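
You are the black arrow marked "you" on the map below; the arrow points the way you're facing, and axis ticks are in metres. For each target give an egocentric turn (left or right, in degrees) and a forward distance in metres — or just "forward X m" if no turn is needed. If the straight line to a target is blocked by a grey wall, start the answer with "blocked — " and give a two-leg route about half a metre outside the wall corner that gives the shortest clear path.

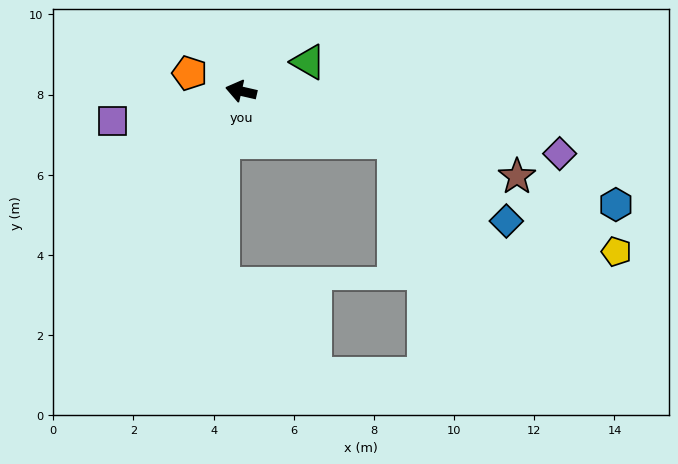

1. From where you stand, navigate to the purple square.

turn left 26°, forward 3.3 m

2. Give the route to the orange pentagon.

turn right 6°, forward 1.4 m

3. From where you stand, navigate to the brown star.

turn left 176°, forward 7.2 m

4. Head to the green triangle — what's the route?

turn right 144°, forward 1.8 m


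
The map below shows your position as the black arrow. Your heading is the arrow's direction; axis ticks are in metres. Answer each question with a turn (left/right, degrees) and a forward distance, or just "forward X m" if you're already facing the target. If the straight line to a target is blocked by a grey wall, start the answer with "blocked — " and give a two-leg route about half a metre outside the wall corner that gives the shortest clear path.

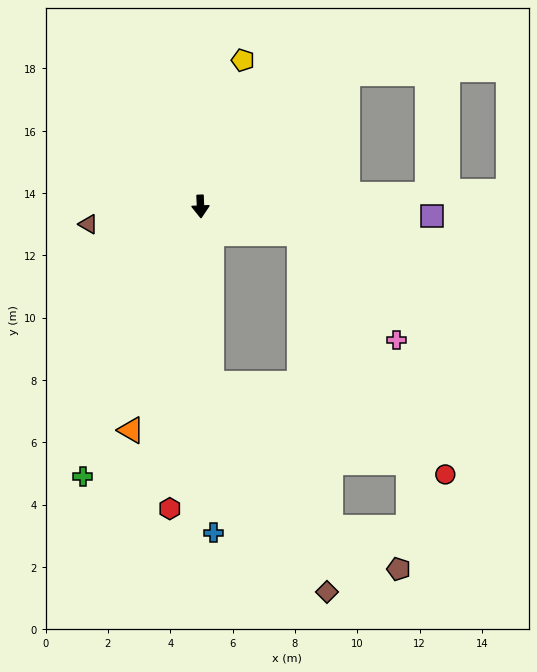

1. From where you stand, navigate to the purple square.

turn left 85°, forward 7.4 m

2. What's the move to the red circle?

blocked — turn left 73°, forward 3.3 m, then turn right 44°, forward 9.1 m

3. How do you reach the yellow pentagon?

turn left 161°, forward 4.9 m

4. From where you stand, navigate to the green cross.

turn right 26°, forward 9.5 m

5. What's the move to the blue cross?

forward 10.5 m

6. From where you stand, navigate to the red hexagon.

turn right 8°, forward 9.7 m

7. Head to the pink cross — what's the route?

blocked — turn left 73°, forward 3.3 m, then turn right 33°, forward 4.6 m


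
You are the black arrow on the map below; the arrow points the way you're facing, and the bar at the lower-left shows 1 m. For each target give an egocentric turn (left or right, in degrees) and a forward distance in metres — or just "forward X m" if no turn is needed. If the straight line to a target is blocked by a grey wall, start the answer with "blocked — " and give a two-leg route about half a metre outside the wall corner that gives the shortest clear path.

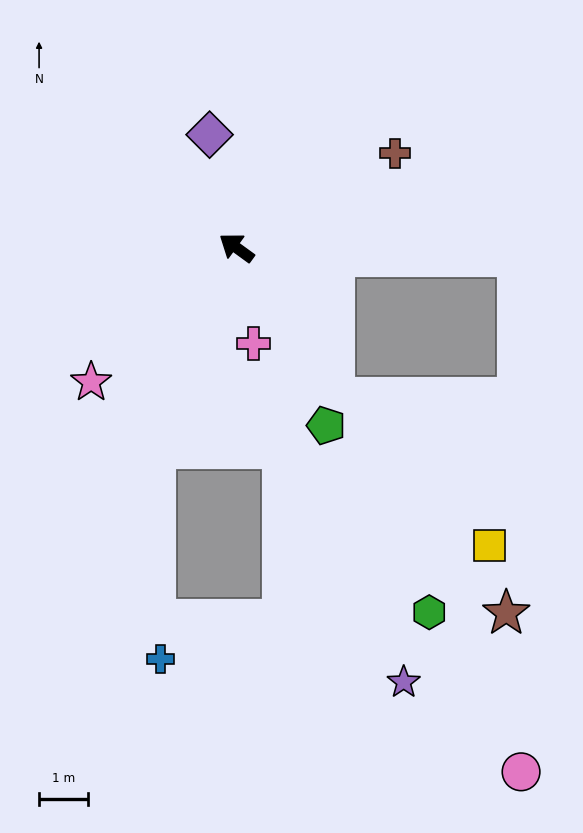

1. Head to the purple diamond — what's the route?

turn right 41°, forward 2.4 m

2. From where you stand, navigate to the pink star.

turn left 79°, forward 4.0 m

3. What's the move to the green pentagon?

turn left 153°, forward 4.1 m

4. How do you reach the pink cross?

turn left 136°, forward 2.0 m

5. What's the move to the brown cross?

turn right 113°, forward 3.8 m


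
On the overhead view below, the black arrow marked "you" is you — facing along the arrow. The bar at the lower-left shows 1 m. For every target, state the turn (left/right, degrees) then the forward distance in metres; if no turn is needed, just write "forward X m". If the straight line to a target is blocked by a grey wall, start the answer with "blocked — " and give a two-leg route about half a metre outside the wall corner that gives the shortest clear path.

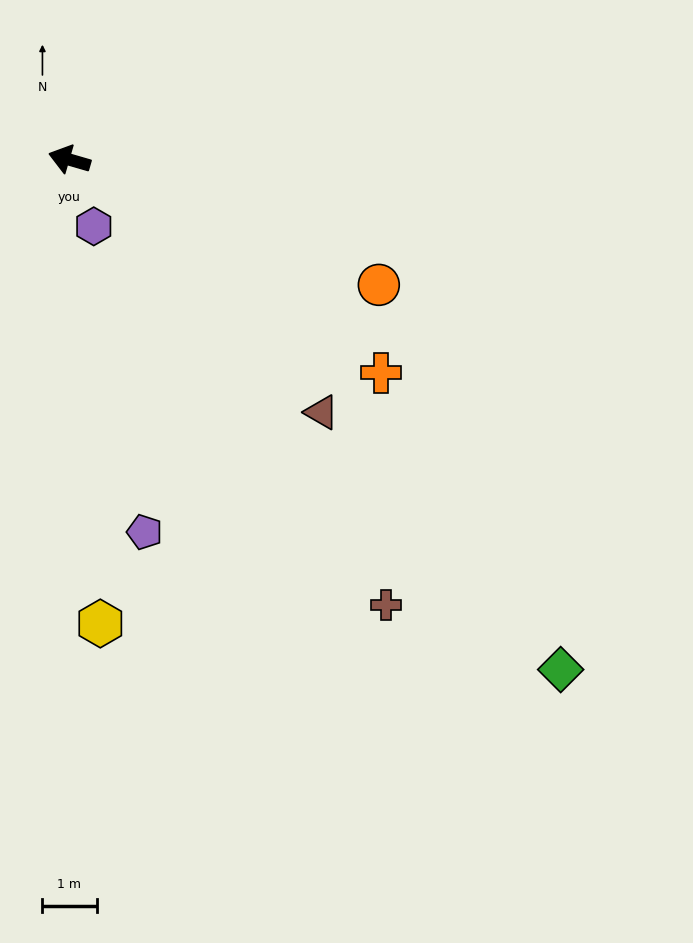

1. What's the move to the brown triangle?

turn left 151°, forward 6.6 m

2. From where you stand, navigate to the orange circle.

turn left 174°, forward 6.2 m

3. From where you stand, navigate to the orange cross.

turn left 162°, forward 7.0 m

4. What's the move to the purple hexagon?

turn left 126°, forward 1.3 m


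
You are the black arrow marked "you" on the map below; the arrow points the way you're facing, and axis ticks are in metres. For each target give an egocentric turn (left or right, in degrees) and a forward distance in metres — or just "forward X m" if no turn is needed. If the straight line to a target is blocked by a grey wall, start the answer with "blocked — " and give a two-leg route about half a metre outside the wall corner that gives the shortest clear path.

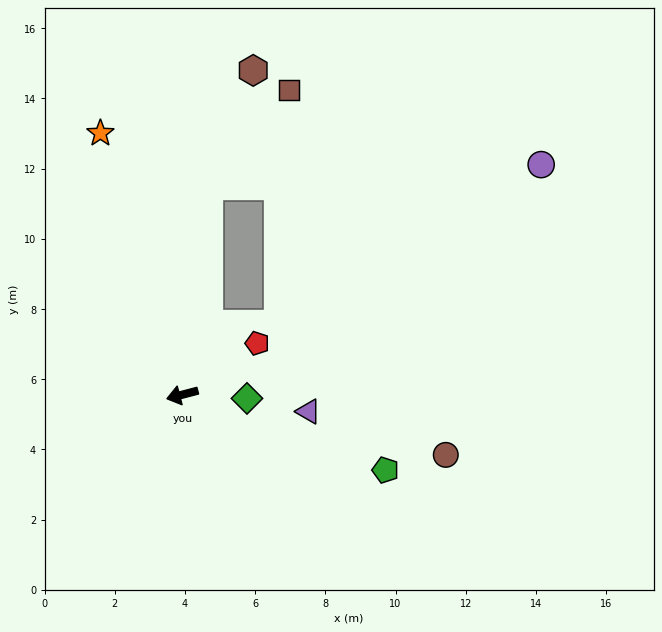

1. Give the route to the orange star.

turn right 87°, forward 7.8 m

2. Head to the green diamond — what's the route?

turn left 162°, forward 1.8 m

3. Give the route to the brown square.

blocked — turn right 112°, forward 6.0 m, then turn right 33°, forward 3.6 m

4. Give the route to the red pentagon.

turn right 160°, forward 2.6 m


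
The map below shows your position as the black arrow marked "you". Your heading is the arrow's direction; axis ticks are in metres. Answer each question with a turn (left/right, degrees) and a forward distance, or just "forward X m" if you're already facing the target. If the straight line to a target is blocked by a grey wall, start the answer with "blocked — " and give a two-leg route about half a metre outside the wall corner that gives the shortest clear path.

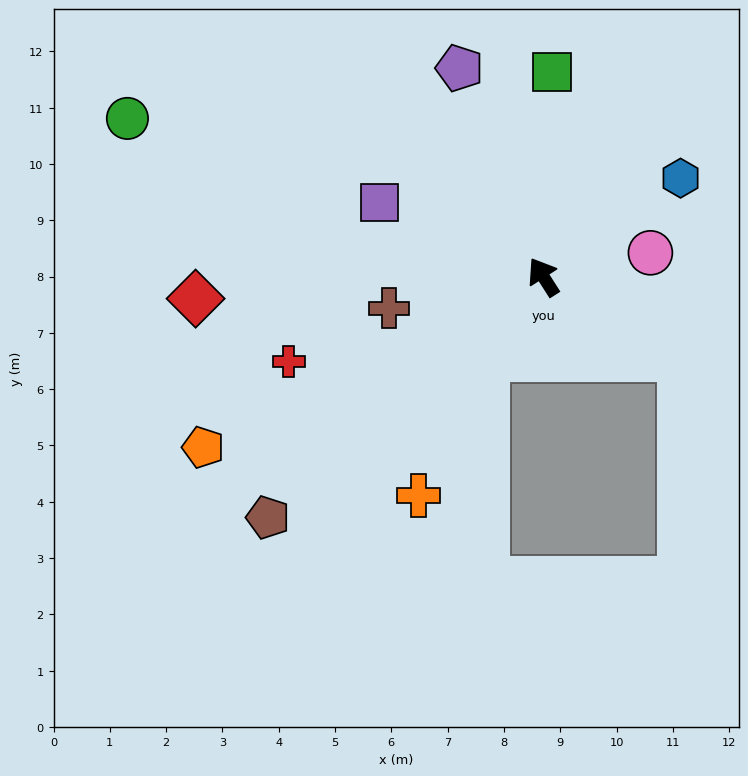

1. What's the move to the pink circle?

turn right 110°, forward 1.9 m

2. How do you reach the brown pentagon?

turn left 99°, forward 6.5 m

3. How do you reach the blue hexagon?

turn right 87°, forward 3.0 m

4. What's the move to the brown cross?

turn left 69°, forward 2.8 m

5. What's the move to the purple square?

turn left 33°, forward 3.2 m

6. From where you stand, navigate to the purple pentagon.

turn right 11°, forward 4.0 m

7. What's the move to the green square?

turn right 35°, forward 3.6 m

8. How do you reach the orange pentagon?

turn left 84°, forward 6.8 m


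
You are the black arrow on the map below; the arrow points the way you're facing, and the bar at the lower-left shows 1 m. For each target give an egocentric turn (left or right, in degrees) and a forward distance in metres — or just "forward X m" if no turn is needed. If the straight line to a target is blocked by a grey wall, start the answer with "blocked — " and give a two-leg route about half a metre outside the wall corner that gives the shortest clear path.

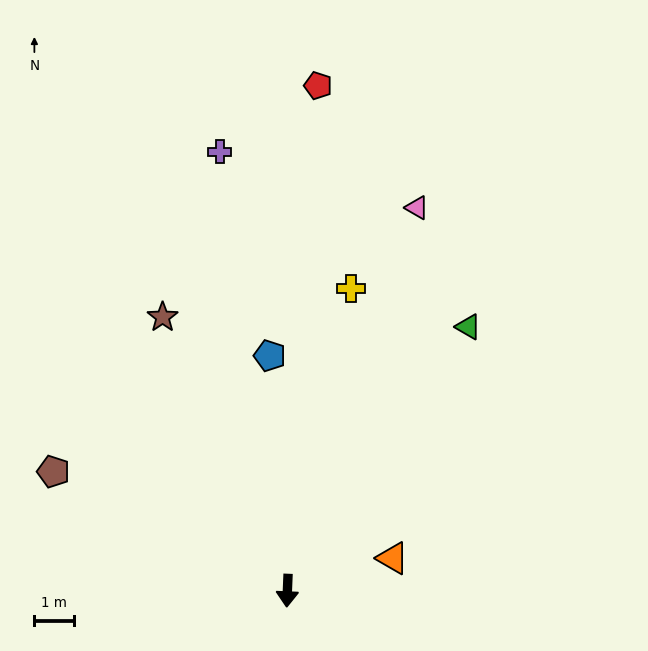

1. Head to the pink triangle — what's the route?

turn left 164°, forward 10.3 m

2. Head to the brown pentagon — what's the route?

turn right 115°, forward 6.7 m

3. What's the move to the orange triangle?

turn left 110°, forward 2.8 m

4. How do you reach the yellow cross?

turn left 170°, forward 7.9 m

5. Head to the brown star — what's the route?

turn right 153°, forward 7.7 m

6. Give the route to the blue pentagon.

turn right 173°, forward 6.0 m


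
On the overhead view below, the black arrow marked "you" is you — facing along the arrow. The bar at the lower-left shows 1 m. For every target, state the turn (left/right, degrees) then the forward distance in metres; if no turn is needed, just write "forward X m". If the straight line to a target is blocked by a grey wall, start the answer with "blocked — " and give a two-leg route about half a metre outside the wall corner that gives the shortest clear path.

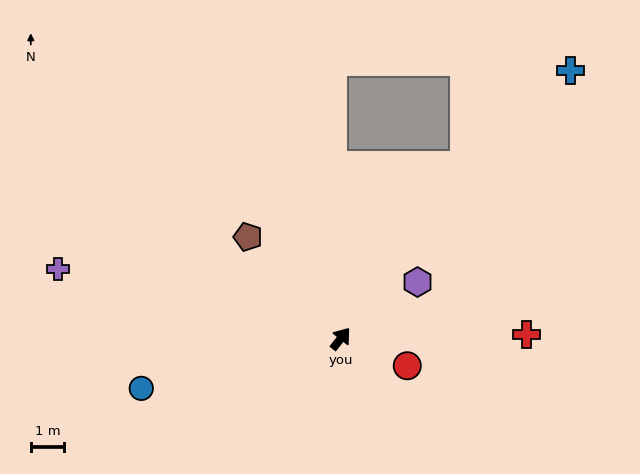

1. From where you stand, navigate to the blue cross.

turn right 2°, forward 10.5 m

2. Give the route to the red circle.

turn right 74°, forward 2.1 m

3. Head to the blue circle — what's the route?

turn left 142°, forward 6.1 m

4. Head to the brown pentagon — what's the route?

turn left 81°, forward 4.1 m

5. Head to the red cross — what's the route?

turn right 51°, forward 5.5 m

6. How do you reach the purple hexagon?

turn right 15°, forward 2.8 m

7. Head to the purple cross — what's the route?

turn left 114°, forward 8.7 m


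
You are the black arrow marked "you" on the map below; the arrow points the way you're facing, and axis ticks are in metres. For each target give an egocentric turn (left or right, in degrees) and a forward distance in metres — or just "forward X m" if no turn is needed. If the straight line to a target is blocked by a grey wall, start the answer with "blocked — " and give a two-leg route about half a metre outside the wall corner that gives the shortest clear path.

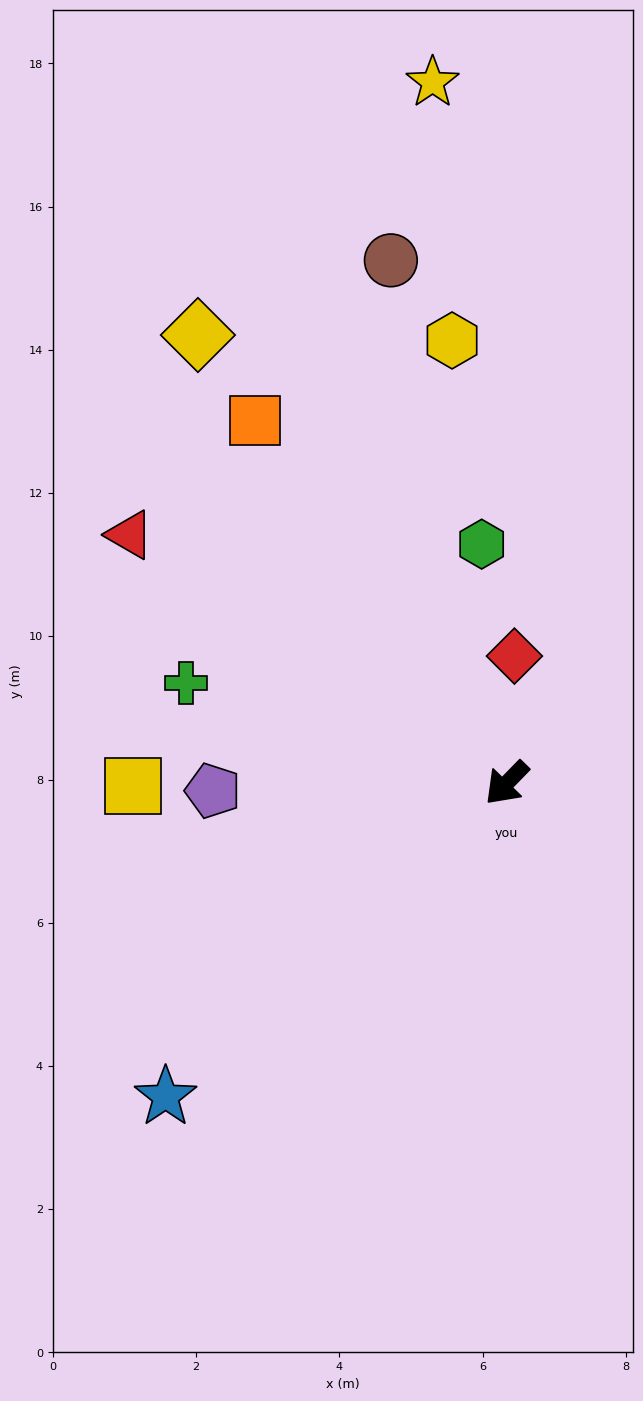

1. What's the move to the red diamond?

turn right 139°, forward 1.8 m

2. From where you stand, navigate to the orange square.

turn right 101°, forward 6.2 m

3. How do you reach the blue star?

turn right 3°, forward 6.5 m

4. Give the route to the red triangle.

turn right 79°, forward 6.3 m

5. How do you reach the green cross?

turn right 63°, forward 4.7 m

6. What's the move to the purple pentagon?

turn right 44°, forward 4.1 m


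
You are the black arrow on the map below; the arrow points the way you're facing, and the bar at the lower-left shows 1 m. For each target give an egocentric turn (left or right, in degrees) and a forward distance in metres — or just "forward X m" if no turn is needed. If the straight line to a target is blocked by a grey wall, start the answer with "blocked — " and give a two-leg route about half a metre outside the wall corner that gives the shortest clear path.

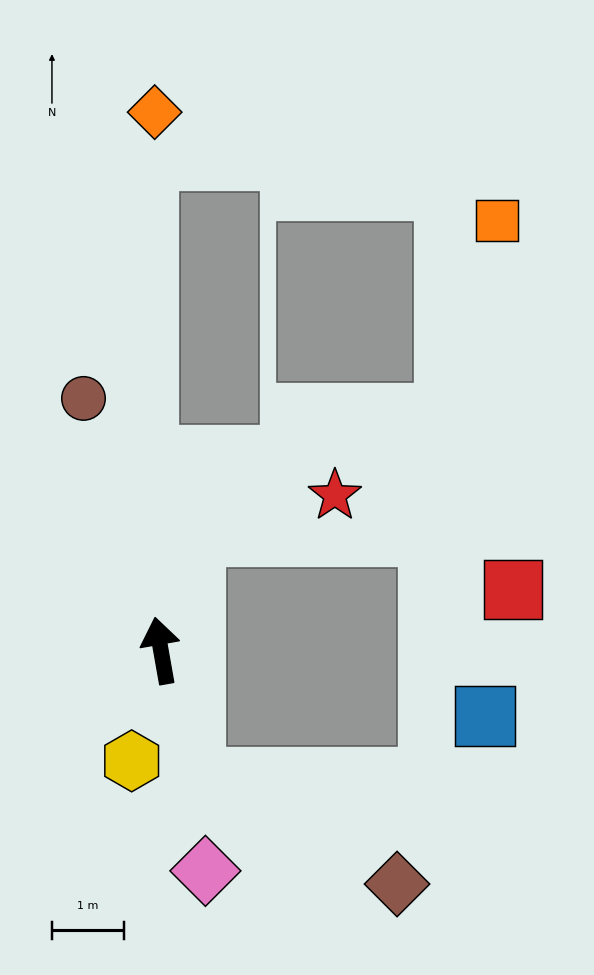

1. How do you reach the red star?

blocked — turn right 26°, forward 1.7 m, then turn right 58°, forward 2.0 m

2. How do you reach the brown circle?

turn left 7°, forward 3.7 m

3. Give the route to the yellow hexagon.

turn left 155°, forward 1.6 m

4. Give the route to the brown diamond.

blocked — turn right 175°, forward 1.8 m, then turn left 47°, forward 3.2 m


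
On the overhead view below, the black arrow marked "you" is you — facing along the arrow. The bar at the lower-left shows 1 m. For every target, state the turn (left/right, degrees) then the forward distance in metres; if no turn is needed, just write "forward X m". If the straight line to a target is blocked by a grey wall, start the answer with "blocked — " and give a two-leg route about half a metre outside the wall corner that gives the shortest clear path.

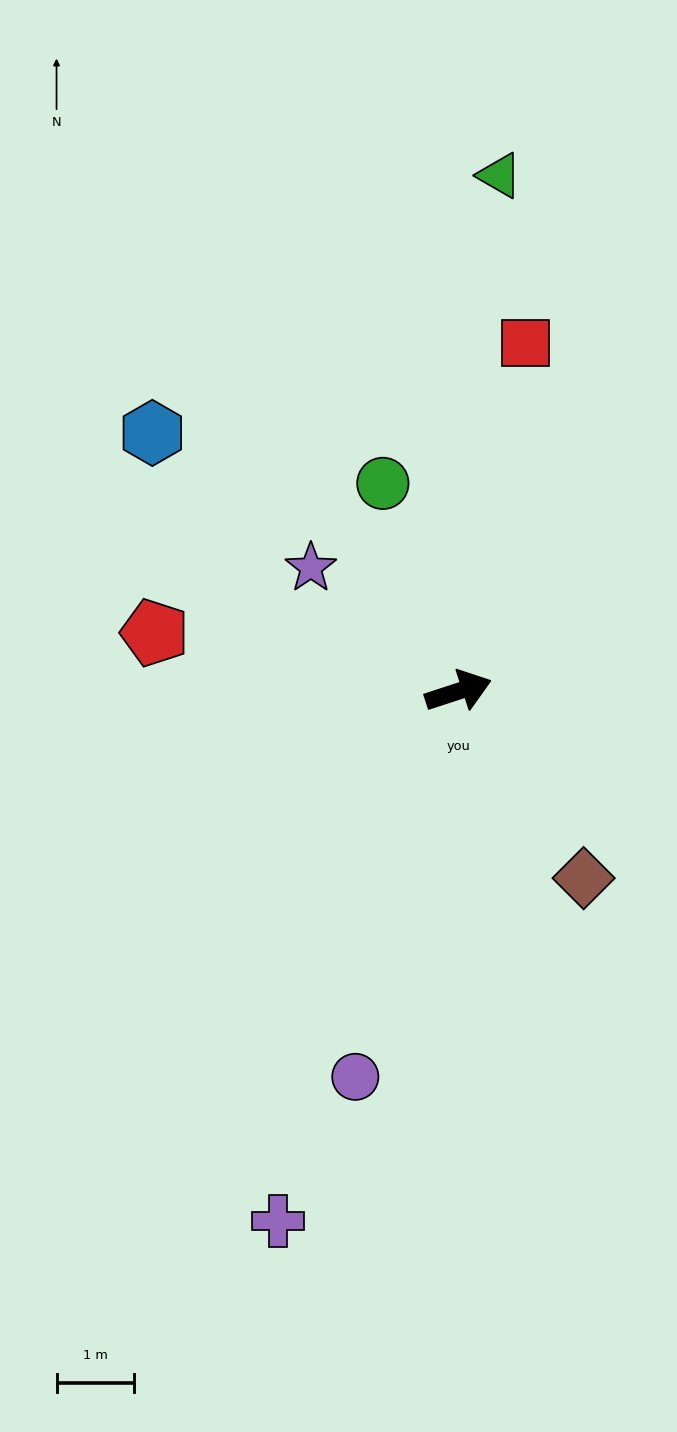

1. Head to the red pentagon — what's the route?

turn left 151°, forward 4.0 m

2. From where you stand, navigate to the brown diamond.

turn right 74°, forward 2.9 m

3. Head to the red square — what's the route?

turn left 61°, forward 4.6 m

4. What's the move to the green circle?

turn left 92°, forward 2.9 m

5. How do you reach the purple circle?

turn right 123°, forward 5.2 m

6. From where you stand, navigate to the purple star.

turn left 122°, forward 2.5 m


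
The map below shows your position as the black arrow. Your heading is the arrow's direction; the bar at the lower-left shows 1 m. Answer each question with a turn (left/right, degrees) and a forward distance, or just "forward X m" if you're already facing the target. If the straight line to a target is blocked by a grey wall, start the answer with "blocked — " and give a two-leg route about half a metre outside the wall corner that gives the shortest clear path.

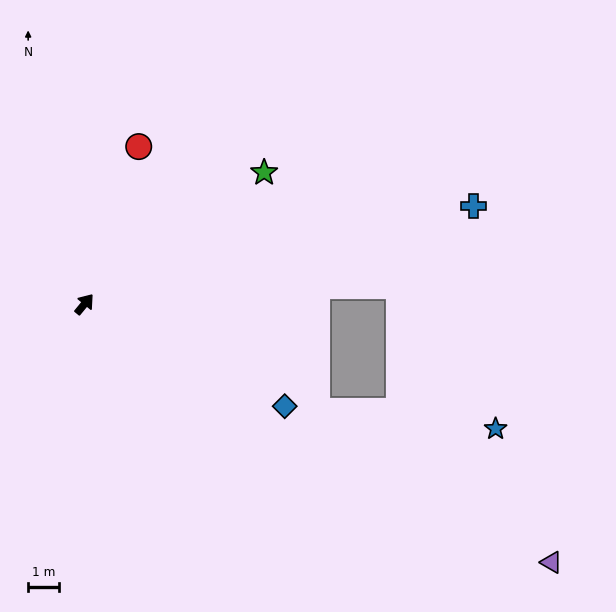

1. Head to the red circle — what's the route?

turn left 20°, forward 5.4 m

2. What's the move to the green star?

turn right 14°, forward 7.2 m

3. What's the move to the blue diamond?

turn right 78°, forward 7.3 m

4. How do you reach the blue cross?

turn right 36°, forward 13.0 m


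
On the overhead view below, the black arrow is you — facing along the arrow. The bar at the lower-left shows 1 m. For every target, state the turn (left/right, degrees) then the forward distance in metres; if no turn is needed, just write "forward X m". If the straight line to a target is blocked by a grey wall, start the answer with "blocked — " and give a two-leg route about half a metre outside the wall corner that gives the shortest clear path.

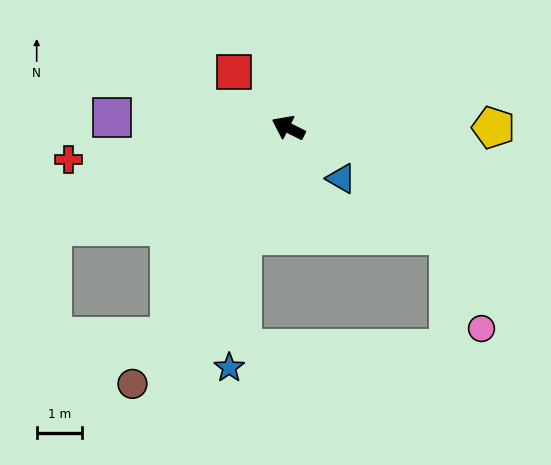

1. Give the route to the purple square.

turn left 23°, forward 3.9 m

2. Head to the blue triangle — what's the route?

turn left 163°, forward 1.6 m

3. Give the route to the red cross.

turn left 35°, forward 4.9 m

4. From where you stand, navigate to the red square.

turn right 19°, forward 1.7 m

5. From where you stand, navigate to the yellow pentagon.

turn right 153°, forward 4.5 m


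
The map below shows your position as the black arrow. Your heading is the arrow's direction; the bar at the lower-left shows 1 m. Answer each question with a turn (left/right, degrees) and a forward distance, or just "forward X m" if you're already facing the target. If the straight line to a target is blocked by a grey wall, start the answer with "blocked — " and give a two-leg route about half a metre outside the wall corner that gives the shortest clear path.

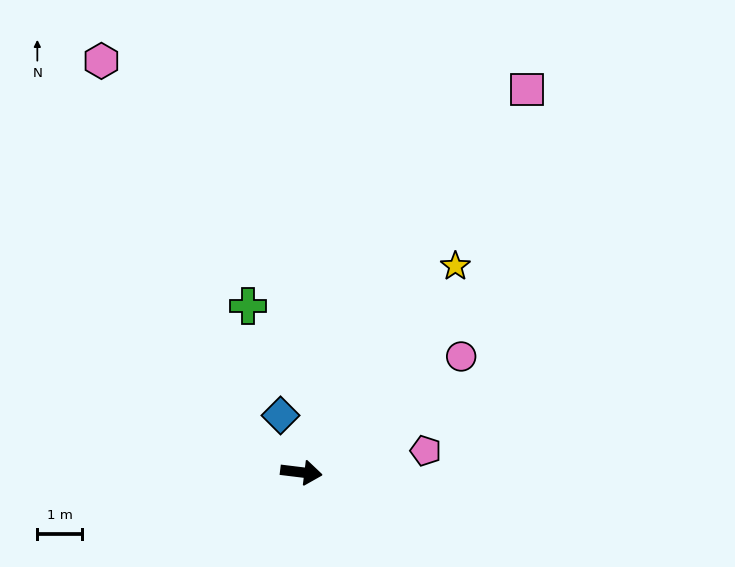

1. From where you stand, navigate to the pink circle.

turn left 43°, forward 4.5 m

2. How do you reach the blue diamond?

turn left 117°, forward 1.4 m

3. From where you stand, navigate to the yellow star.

turn left 60°, forward 5.8 m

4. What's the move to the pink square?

turn left 66°, forward 10.0 m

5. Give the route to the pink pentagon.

turn left 17°, forward 2.8 m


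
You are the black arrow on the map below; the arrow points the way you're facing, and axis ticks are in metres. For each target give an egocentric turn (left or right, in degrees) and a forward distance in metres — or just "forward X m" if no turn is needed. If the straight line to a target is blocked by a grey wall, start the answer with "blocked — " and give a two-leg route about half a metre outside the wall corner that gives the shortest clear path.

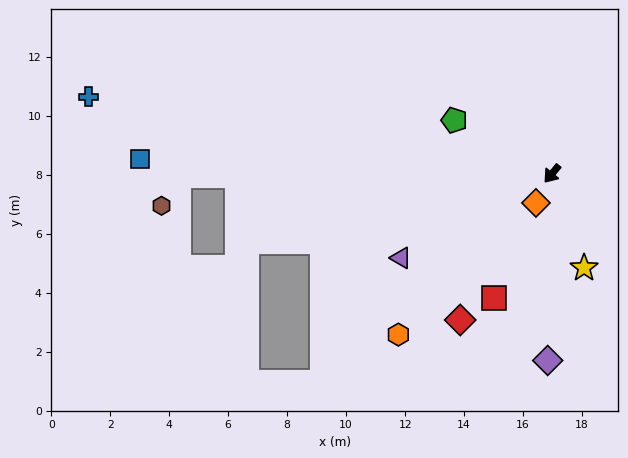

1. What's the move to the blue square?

turn right 52°, forward 14.0 m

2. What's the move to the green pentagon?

turn right 79°, forward 3.8 m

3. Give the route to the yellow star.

turn left 58°, forward 3.4 m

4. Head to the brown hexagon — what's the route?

blocked — turn right 50°, forward 12.7 m, then turn left 60°, forward 1.2 m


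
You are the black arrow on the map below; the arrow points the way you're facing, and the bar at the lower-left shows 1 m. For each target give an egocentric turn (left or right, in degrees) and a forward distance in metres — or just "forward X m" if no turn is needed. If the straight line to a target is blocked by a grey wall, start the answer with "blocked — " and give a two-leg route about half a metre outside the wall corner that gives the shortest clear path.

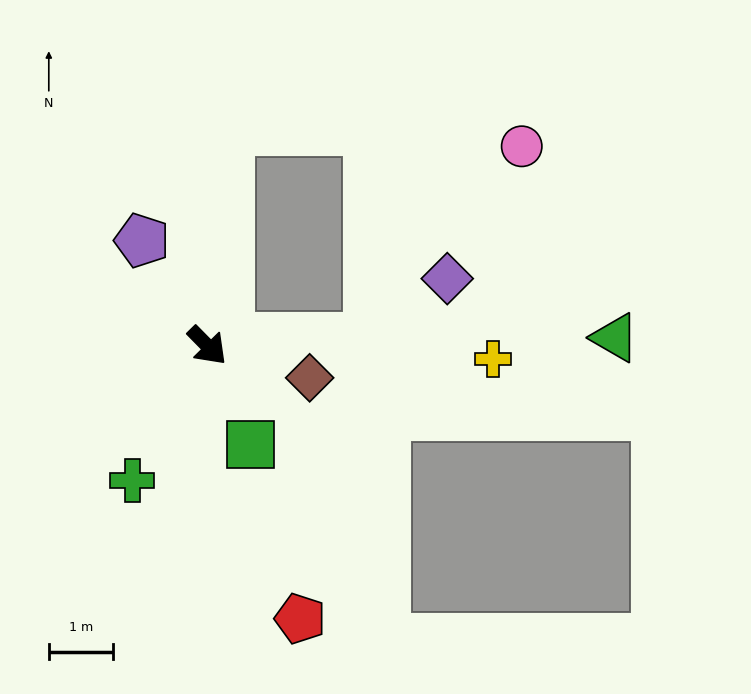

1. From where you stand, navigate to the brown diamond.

turn left 28°, forward 1.7 m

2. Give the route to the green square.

turn right 21°, forward 1.7 m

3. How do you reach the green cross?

turn right 74°, forward 2.4 m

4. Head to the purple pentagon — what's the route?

turn left 167°, forward 1.9 m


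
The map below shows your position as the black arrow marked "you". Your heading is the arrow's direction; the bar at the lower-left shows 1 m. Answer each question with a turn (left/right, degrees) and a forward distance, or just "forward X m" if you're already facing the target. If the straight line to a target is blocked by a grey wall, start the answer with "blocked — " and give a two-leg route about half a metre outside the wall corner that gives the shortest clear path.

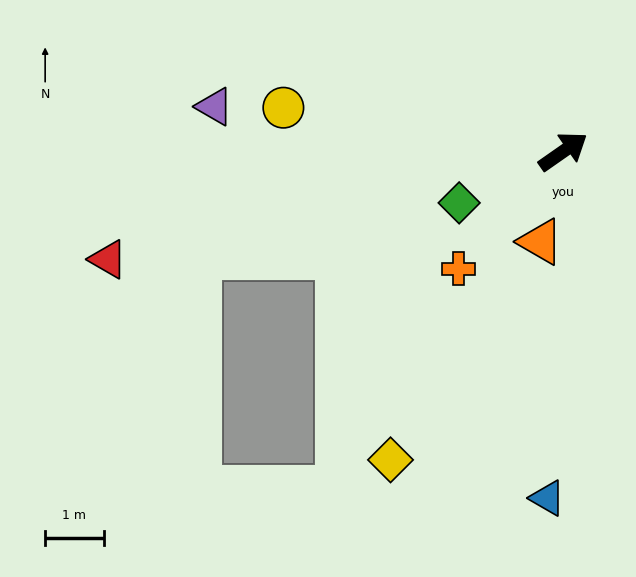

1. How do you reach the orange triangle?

turn right 139°, forward 1.6 m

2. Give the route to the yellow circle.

turn left 136°, forward 4.8 m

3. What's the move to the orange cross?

turn right 167°, forward 2.7 m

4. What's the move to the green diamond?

turn left 171°, forward 2.0 m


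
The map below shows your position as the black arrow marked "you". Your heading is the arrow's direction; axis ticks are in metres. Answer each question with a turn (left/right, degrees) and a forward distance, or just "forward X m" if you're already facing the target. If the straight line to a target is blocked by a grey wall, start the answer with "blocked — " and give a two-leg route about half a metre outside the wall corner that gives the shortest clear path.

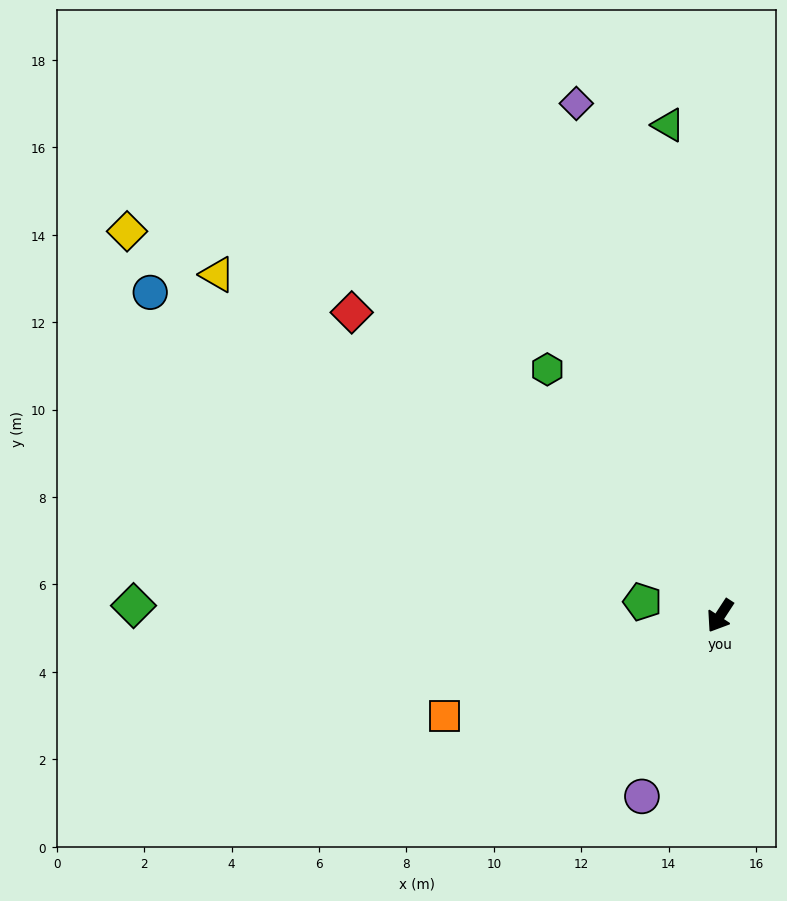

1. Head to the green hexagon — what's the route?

turn right 112°, forward 6.9 m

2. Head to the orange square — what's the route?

turn right 37°, forward 6.7 m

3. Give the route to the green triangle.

turn right 141°, forward 11.3 m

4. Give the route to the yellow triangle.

turn right 91°, forward 13.9 m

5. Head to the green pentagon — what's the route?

turn right 67°, forward 1.8 m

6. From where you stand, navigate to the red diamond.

turn right 96°, forward 10.9 m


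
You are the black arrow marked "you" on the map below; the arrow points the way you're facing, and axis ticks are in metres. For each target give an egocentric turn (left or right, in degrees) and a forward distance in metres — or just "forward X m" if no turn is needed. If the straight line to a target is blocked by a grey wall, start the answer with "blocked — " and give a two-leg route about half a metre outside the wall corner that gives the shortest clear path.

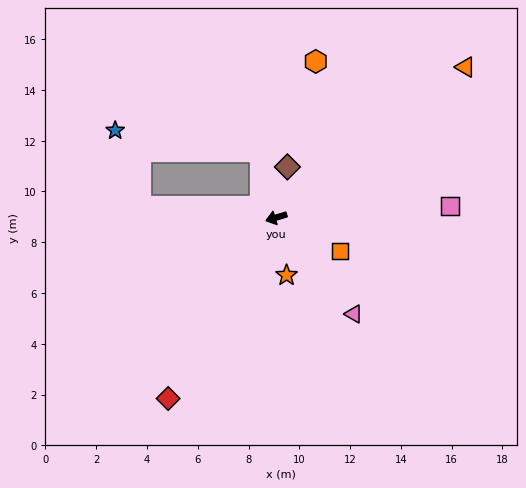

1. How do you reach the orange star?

turn left 83°, forward 2.3 m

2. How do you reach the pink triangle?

turn left 112°, forward 4.9 m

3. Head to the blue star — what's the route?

blocked — turn right 94°, forward 2.7 m, then turn left 69°, forward 5.8 m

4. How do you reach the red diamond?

turn left 42°, forward 8.3 m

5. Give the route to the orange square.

turn left 135°, forward 2.8 m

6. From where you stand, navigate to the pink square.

turn left 167°, forward 6.9 m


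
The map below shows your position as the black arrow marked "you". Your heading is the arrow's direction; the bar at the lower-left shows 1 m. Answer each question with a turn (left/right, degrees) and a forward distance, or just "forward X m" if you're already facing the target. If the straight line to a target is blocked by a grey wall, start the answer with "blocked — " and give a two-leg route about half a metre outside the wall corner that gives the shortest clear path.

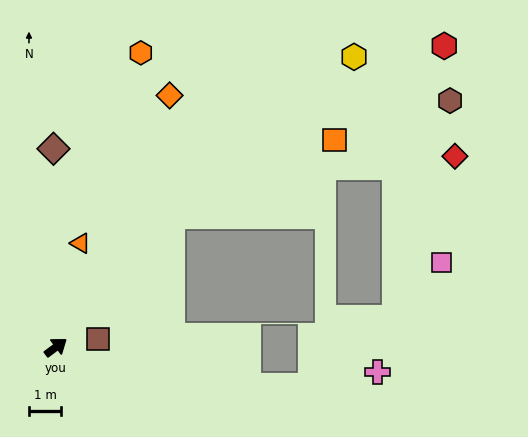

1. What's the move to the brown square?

turn right 26°, forward 1.3 m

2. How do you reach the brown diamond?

turn left 54°, forward 6.1 m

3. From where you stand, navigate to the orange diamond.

turn left 29°, forward 8.5 m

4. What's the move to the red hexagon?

blocked — turn left 12°, forward 5.4 m, then turn right 17°, forward 9.9 m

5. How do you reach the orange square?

blocked — turn left 12°, forward 5.4 m, then turn right 24°, forward 5.5 m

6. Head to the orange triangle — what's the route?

turn left 40°, forward 3.3 m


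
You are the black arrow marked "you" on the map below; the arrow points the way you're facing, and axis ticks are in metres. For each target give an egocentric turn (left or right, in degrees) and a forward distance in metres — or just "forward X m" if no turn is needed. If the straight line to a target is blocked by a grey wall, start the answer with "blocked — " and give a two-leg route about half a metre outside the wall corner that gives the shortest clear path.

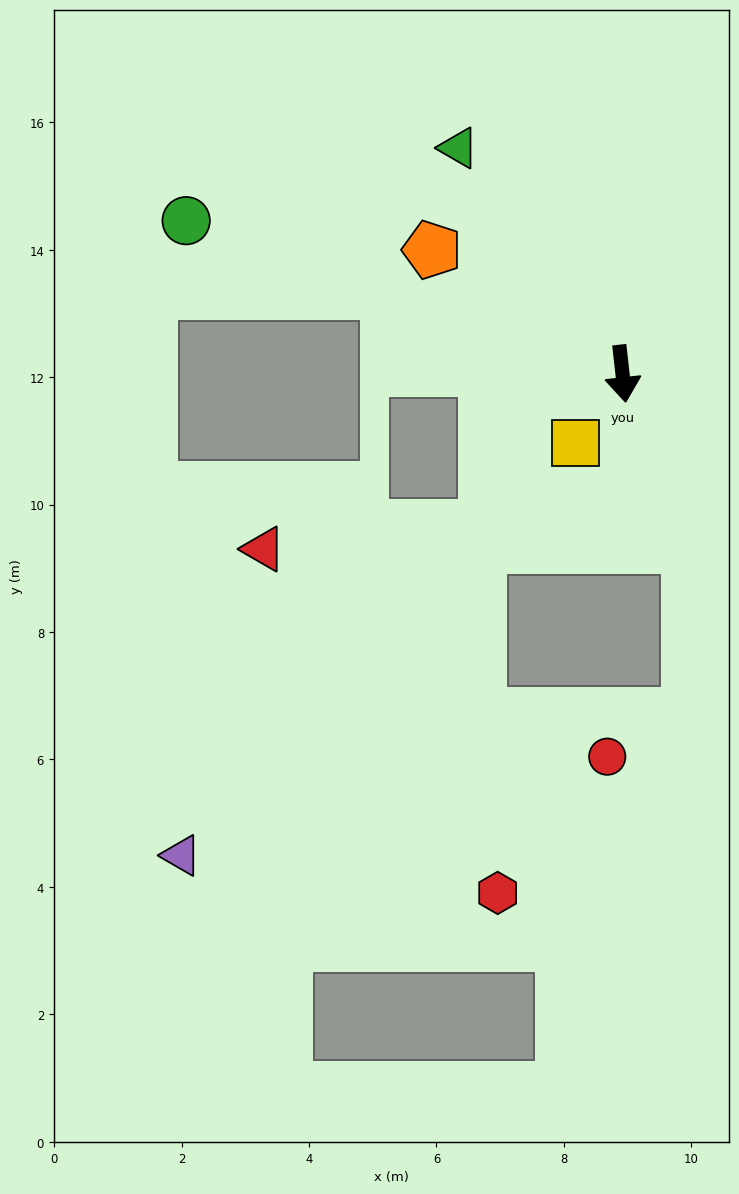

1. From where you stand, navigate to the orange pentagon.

turn right 129°, forward 3.6 m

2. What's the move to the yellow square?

turn right 40°, forward 1.3 m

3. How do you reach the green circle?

turn right 116°, forward 7.3 m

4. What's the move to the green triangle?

turn right 150°, forward 4.4 m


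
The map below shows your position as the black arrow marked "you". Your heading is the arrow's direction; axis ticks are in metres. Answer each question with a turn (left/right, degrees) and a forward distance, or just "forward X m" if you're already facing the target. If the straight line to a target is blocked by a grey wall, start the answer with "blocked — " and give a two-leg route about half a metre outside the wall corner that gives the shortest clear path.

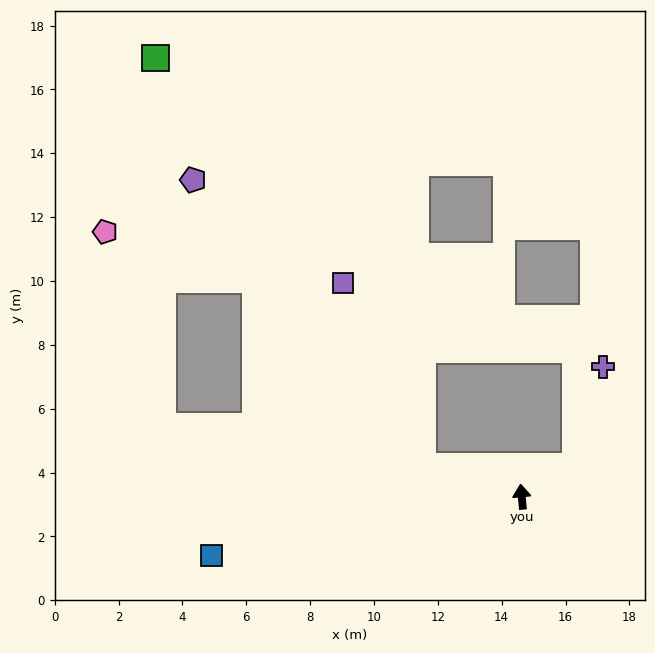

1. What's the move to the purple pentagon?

blocked — turn left 68°, forward 3.2 m, then turn right 35°, forward 11.5 m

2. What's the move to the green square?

blocked — turn left 68°, forward 3.2 m, then turn right 40°, forward 15.3 m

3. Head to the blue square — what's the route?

turn left 95°, forward 9.9 m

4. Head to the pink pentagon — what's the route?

blocked — turn left 74°, forward 11.4 m, then turn right 63°, forward 6.4 m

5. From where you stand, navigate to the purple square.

blocked — turn left 68°, forward 3.2 m, then turn right 50°, forward 6.3 m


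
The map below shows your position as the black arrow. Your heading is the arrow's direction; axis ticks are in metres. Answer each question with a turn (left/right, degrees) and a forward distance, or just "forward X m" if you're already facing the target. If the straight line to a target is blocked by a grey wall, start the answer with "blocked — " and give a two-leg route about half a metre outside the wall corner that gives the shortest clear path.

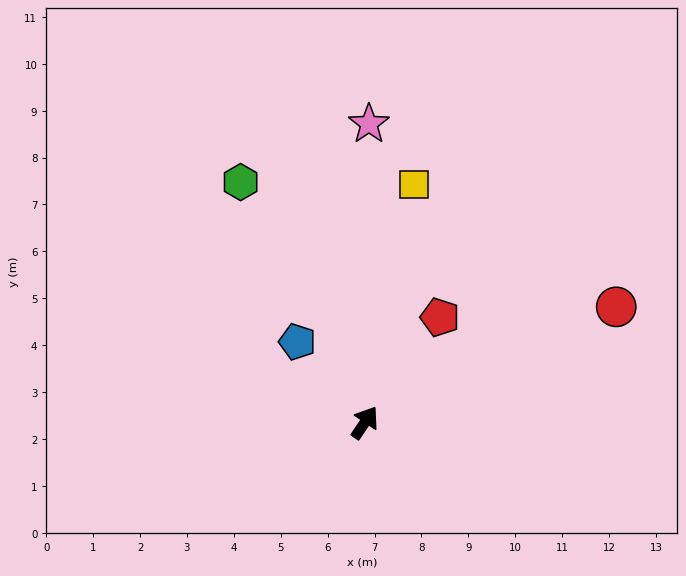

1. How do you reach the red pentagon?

forward 2.8 m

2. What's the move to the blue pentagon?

turn left 74°, forward 2.2 m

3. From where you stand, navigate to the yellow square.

turn left 22°, forward 5.2 m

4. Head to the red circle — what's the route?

turn right 31°, forward 5.9 m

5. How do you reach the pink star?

turn left 33°, forward 6.4 m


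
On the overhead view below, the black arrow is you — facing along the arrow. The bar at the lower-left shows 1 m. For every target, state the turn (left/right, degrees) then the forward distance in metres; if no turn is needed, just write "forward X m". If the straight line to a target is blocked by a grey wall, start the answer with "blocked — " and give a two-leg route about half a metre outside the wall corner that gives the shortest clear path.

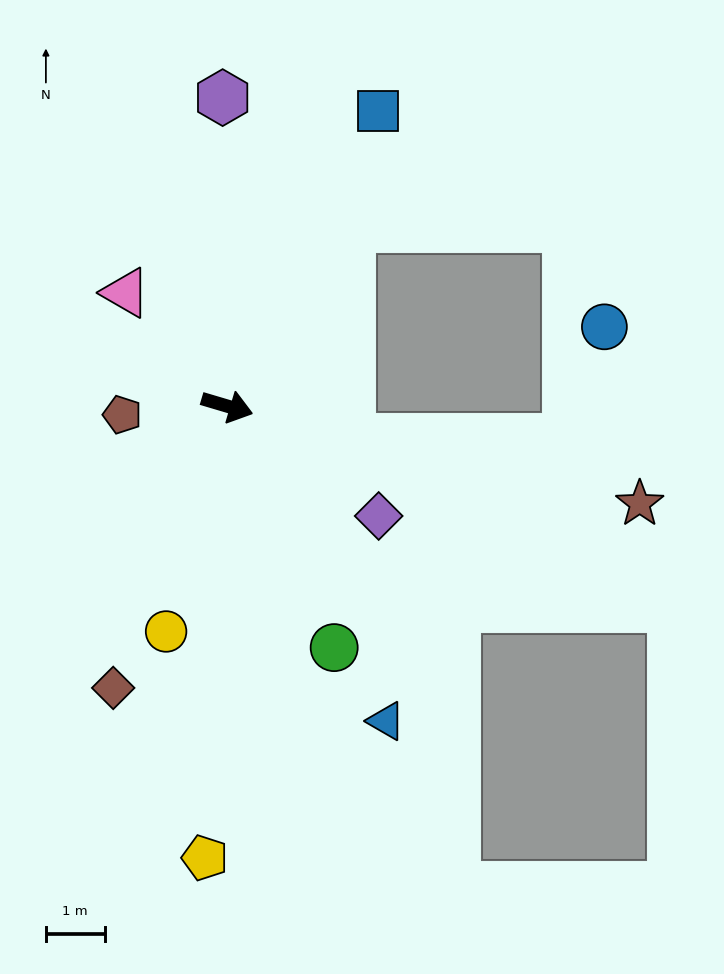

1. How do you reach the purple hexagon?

turn left 107°, forward 5.2 m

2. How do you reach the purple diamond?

turn right 19°, forward 3.2 m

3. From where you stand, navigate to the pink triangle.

turn left 148°, forward 2.6 m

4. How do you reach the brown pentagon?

turn right 159°, forward 1.8 m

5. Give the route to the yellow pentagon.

turn right 76°, forward 7.7 m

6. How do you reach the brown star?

turn left 3°, forward 7.2 m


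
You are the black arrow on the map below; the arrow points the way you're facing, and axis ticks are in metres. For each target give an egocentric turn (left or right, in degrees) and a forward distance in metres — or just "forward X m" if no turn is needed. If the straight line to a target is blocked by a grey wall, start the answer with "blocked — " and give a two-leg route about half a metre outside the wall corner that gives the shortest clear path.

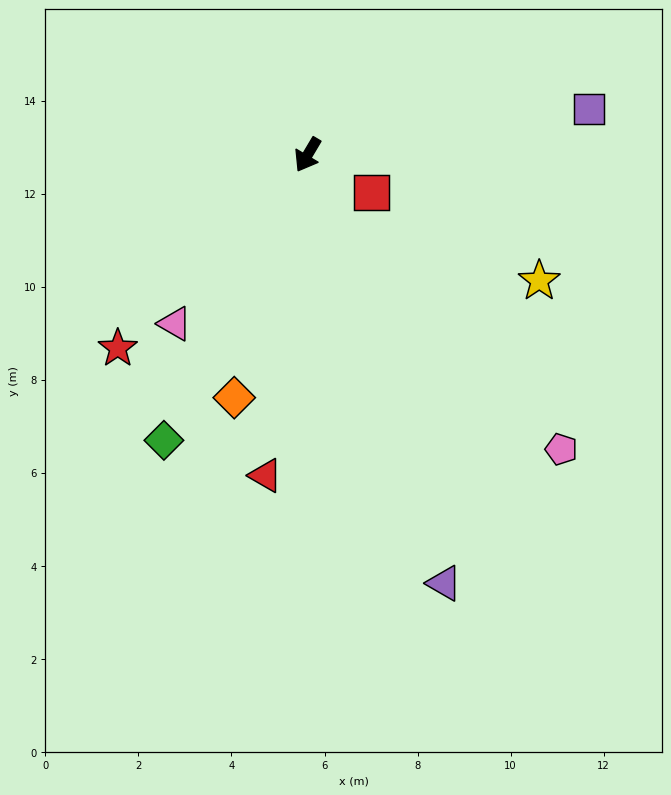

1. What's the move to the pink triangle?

turn right 7°, forward 4.6 m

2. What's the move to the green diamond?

turn left 4°, forward 6.9 m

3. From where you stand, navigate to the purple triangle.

turn left 48°, forward 9.7 m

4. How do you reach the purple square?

turn left 130°, forward 6.1 m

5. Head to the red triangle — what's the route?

turn left 23°, forward 7.0 m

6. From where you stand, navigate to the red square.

turn left 90°, forward 1.6 m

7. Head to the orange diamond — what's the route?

turn left 14°, forward 5.5 m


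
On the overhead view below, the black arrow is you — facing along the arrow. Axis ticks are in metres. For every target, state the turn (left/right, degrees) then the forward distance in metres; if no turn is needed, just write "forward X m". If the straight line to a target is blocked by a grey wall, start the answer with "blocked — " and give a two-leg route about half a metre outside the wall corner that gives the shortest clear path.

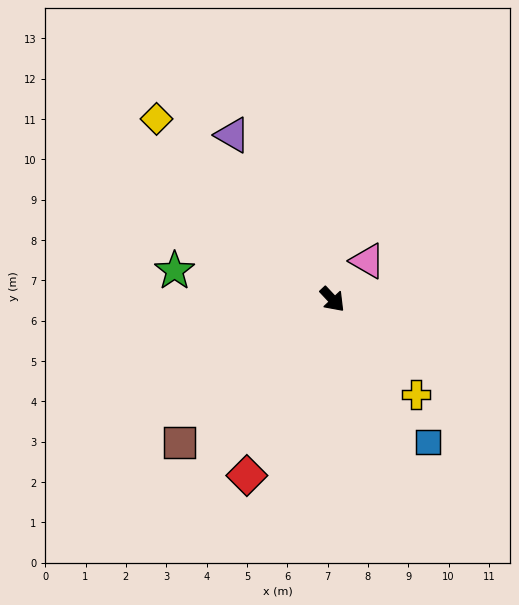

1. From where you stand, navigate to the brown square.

turn right 90°, forward 5.2 m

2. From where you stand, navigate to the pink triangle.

turn left 95°, forward 1.3 m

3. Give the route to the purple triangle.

turn left 168°, forward 4.8 m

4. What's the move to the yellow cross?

forward 3.1 m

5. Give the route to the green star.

turn right 143°, forward 4.0 m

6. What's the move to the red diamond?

turn right 69°, forward 4.9 m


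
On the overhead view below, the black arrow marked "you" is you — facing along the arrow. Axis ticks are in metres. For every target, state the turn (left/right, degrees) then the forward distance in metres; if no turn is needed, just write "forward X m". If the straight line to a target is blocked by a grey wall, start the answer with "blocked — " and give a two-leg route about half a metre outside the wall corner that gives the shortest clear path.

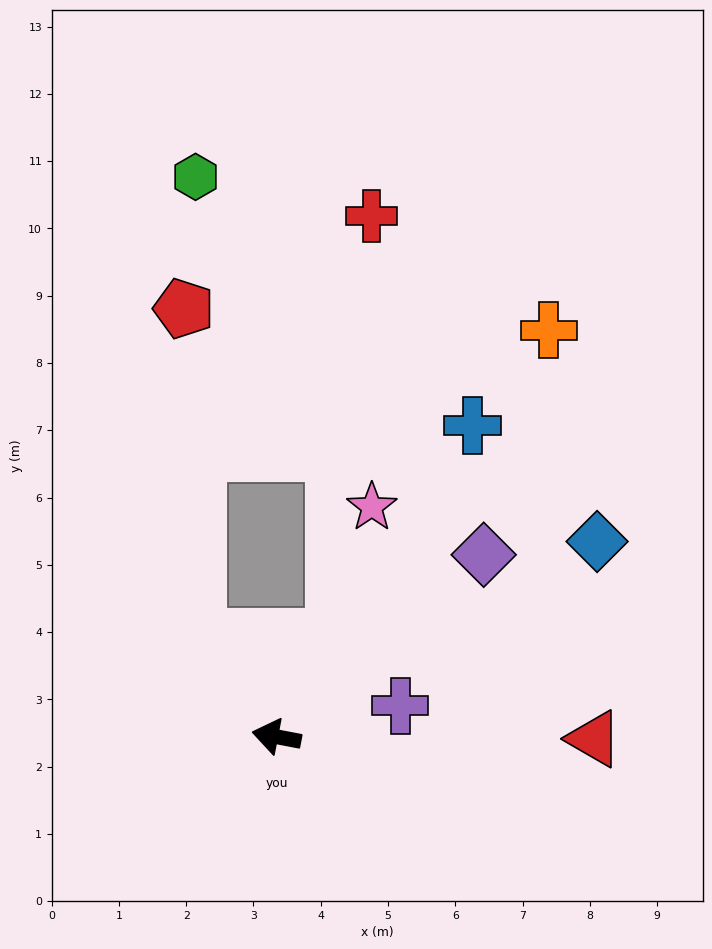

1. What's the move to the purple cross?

turn right 155°, forward 1.9 m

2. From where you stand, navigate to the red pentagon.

blocked — turn right 41°, forward 1.9 m, then turn right 36°, forward 4.9 m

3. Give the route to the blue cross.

turn right 111°, forward 5.5 m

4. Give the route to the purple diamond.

turn right 128°, forward 4.1 m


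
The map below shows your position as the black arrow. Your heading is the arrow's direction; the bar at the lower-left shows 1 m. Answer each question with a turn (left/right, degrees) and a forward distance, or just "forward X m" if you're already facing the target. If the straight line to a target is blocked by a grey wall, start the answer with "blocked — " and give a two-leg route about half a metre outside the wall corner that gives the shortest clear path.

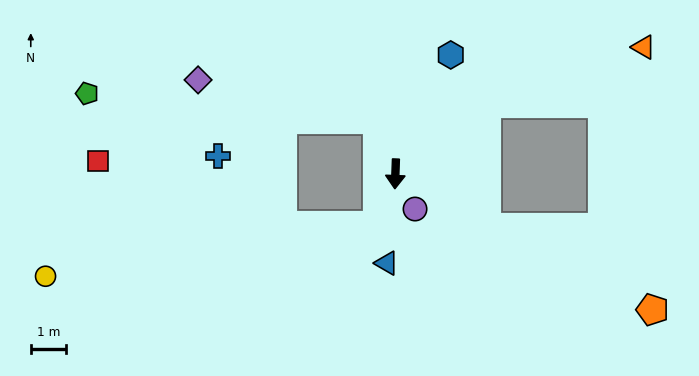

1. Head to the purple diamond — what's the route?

blocked — turn right 161°, forward 1.6 m, then turn left 61°, forward 5.2 m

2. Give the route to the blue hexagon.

turn left 157°, forward 3.7 m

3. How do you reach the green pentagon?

blocked — turn right 161°, forward 1.6 m, then turn left 68°, forward 8.3 m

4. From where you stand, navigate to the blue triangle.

turn right 3°, forward 2.6 m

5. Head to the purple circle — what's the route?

turn left 31°, forward 1.1 m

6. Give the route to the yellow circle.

blocked — turn right 16°, forward 1.5 m, then turn right 63°, forward 9.6 m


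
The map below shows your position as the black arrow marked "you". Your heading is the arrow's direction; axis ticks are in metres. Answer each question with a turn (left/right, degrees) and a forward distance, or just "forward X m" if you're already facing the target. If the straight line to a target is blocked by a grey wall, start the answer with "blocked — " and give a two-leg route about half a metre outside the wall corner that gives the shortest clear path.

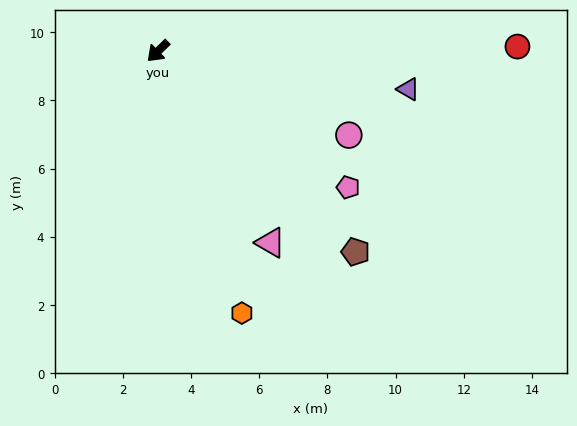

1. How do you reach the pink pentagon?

turn left 100°, forward 6.9 m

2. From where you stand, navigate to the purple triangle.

turn left 127°, forward 7.4 m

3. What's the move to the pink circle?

turn left 112°, forward 6.1 m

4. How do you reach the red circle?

turn left 137°, forward 10.5 m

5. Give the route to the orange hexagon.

turn left 64°, forward 8.1 m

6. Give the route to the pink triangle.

turn left 76°, forward 6.5 m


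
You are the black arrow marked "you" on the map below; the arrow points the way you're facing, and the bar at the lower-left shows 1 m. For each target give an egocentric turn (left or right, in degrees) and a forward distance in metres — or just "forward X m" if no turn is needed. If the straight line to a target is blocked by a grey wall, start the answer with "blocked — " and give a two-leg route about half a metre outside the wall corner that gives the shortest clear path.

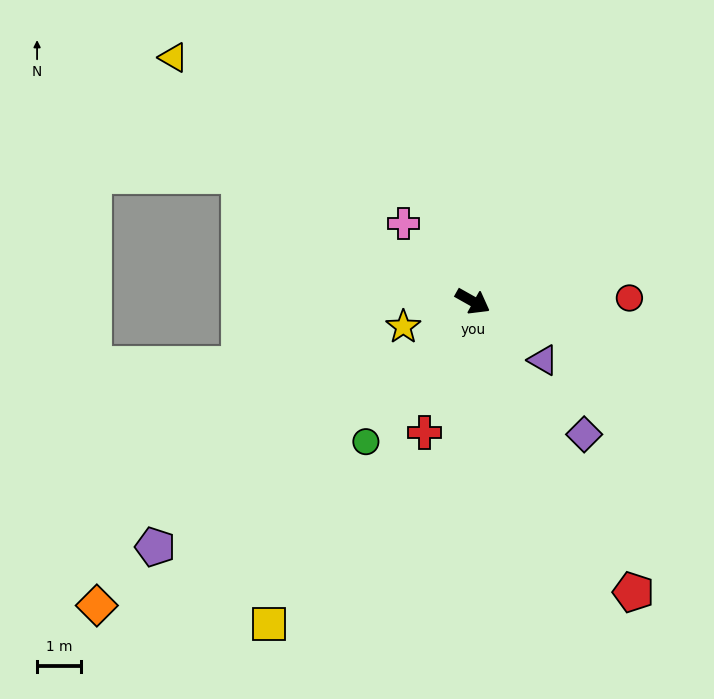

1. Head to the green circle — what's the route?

turn right 98°, forward 4.0 m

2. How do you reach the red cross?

turn right 81°, forward 3.2 m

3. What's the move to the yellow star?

turn right 131°, forward 1.7 m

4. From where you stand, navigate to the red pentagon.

turn right 32°, forward 7.6 m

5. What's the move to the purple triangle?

turn right 11°, forward 2.1 m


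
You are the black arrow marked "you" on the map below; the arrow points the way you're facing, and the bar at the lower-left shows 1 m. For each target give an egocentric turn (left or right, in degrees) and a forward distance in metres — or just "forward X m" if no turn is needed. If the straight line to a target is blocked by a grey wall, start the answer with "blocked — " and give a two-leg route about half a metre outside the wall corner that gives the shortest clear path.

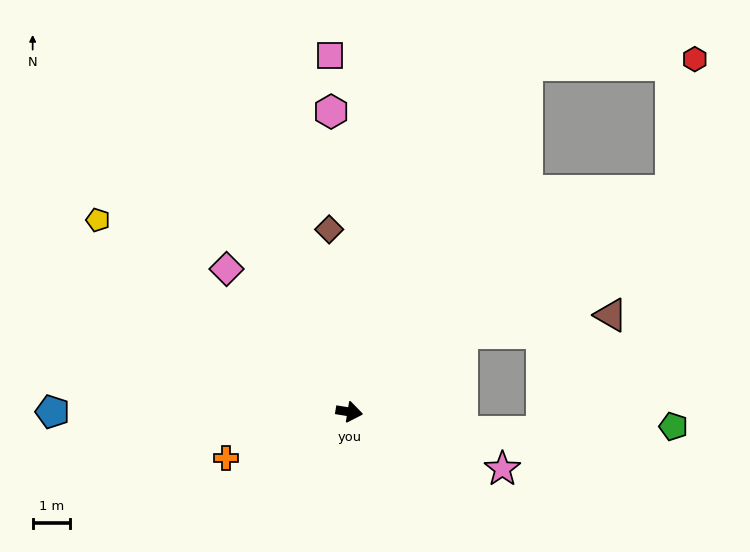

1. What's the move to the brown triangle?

blocked — turn left 44°, forward 3.7 m, then turn right 28°, forward 4.0 m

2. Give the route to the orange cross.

turn right 150°, forward 3.5 m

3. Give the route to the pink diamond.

turn left 140°, forward 5.1 m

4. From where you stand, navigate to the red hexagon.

blocked — turn left 44°, forward 10.5 m, then turn left 45°, forward 3.6 m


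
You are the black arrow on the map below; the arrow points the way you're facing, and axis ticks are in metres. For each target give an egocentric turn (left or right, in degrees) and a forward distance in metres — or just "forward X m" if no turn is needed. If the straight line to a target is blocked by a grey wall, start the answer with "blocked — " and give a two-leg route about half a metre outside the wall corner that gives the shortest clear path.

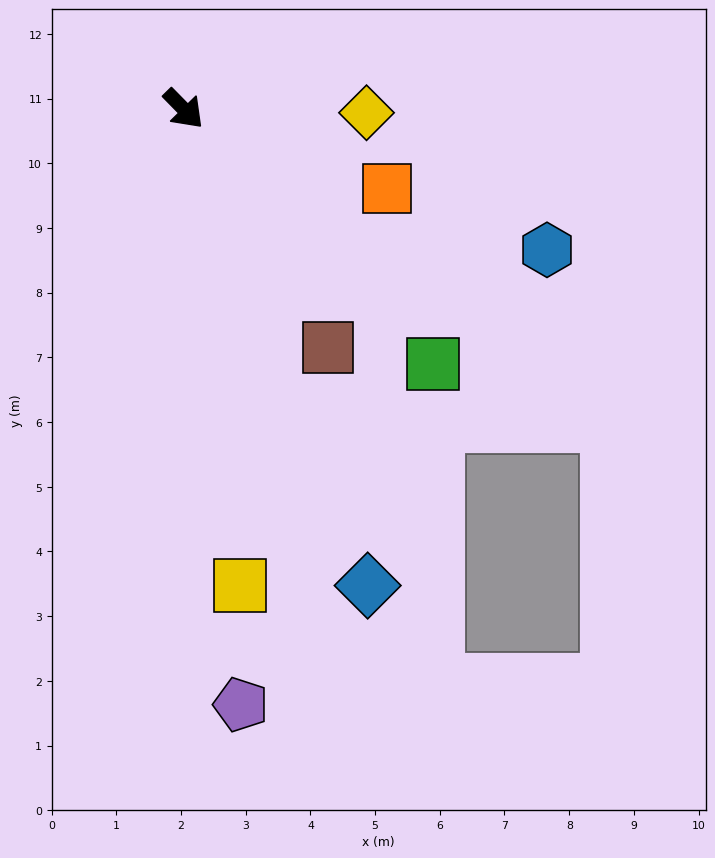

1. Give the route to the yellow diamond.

turn left 44°, forward 2.8 m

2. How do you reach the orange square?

turn left 24°, forward 3.4 m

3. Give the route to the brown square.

turn right 13°, forward 4.3 m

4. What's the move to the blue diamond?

turn right 23°, forward 7.9 m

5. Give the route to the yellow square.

turn right 38°, forward 7.4 m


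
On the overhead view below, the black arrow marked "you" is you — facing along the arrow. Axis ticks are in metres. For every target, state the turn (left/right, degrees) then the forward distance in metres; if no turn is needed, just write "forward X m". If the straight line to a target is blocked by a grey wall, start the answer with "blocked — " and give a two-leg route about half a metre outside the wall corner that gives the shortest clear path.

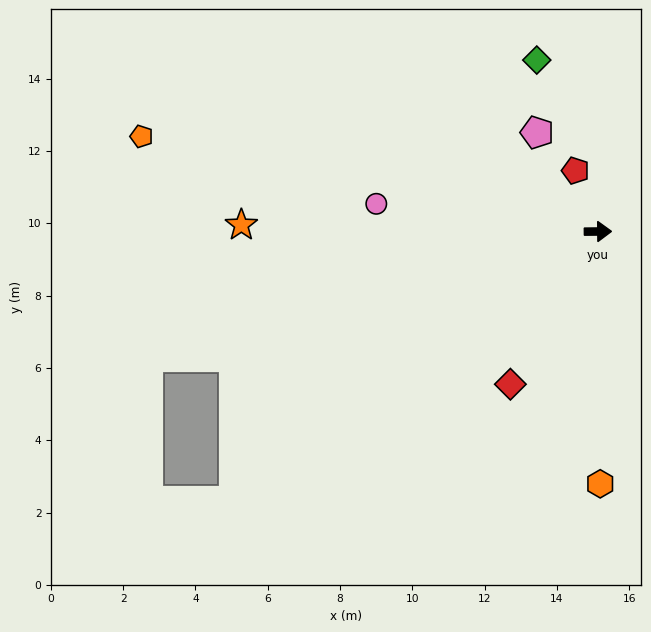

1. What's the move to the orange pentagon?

turn left 168°, forward 12.9 m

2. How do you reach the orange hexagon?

turn right 90°, forward 7.0 m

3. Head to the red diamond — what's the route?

turn right 120°, forward 4.9 m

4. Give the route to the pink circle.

turn left 172°, forward 6.2 m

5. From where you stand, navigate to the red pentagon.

turn left 110°, forward 1.8 m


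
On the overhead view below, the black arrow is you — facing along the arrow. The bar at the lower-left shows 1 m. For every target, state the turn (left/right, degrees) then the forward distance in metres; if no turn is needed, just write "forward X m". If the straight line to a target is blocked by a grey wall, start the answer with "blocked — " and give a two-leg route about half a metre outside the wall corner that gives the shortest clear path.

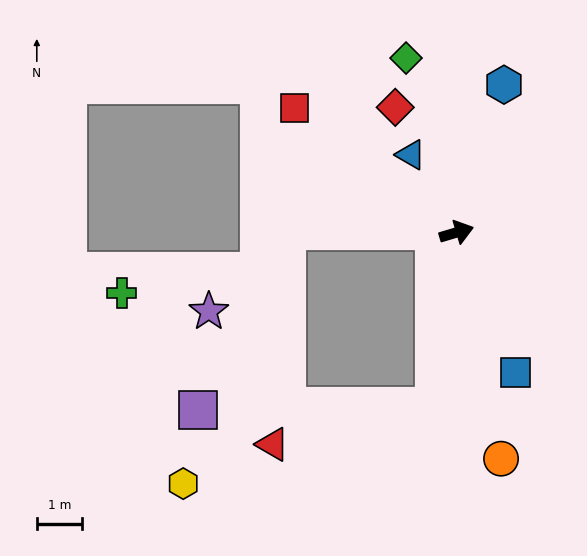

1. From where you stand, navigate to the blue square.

turn right 84°, forward 3.4 m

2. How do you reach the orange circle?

turn right 95°, forward 5.1 m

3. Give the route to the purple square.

blocked — turn left 163°, forward 3.8 m, then turn left 64°, forward 4.4 m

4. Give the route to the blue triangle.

turn left 104°, forward 2.0 m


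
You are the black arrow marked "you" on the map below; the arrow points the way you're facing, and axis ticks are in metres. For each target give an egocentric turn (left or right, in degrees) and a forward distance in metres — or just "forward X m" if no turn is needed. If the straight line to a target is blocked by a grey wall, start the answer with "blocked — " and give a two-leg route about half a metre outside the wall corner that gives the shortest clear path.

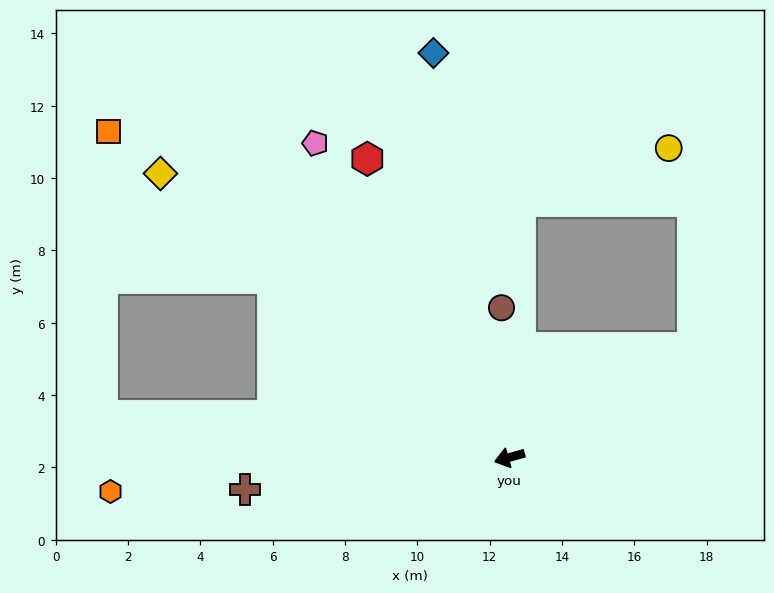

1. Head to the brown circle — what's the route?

turn right 103°, forward 4.1 m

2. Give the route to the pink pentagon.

turn right 74°, forward 10.2 m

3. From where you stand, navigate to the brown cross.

turn right 9°, forward 7.4 m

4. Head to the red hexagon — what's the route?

turn right 80°, forward 9.1 m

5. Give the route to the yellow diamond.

turn right 55°, forward 12.4 m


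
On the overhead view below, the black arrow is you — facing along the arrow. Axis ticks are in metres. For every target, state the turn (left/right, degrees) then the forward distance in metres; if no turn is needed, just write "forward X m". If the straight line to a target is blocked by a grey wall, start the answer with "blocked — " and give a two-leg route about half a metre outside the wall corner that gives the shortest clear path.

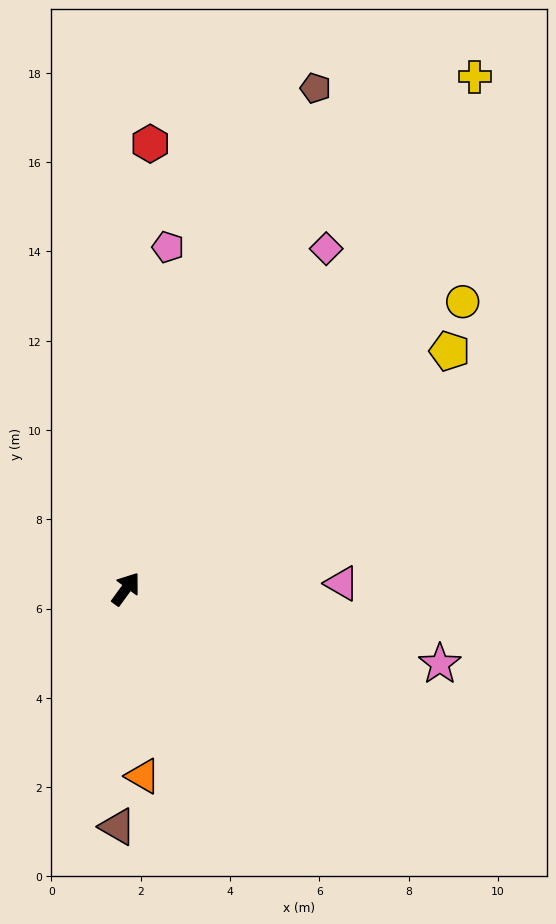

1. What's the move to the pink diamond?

turn left 6°, forward 8.8 m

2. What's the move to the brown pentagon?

turn left 15°, forward 12.0 m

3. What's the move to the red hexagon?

turn left 33°, forward 10.0 m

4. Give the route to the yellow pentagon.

turn right 18°, forward 9.0 m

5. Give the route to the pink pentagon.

turn left 29°, forward 7.7 m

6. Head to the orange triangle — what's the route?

turn right 139°, forward 4.2 m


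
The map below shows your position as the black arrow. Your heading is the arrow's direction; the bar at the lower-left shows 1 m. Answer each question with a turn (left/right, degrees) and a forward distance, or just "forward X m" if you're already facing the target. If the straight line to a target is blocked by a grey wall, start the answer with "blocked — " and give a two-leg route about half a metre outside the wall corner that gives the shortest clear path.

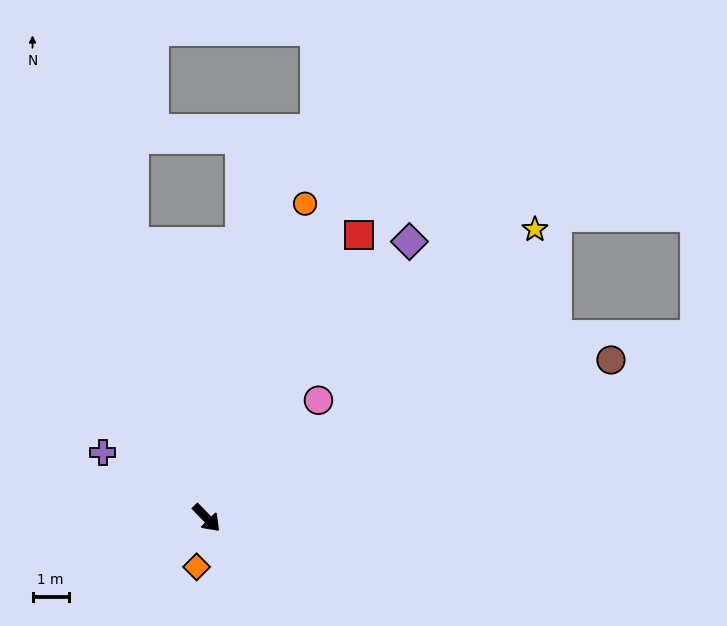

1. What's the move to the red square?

turn left 107°, forward 8.9 m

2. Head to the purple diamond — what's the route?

turn left 99°, forward 9.5 m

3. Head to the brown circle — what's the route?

turn left 67°, forward 12.0 m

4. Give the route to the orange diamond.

turn right 56°, forward 1.4 m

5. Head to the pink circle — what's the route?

turn left 92°, forward 4.5 m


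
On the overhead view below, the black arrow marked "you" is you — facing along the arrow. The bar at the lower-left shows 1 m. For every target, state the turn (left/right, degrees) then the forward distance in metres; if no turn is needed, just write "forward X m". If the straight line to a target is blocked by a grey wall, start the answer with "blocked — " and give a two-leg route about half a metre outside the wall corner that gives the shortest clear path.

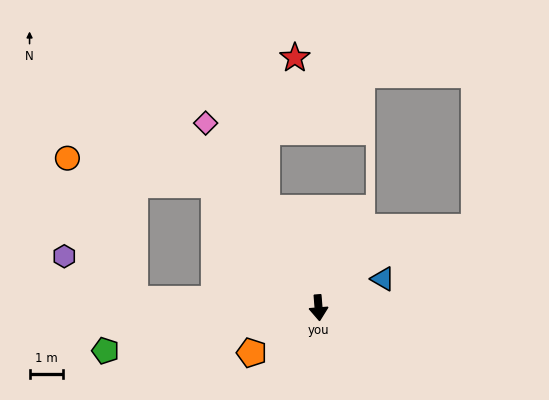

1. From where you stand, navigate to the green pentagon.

turn right 83°, forward 6.5 m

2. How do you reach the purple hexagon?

blocked — turn right 97°, forward 5.5 m, then turn right 30°, forward 2.5 m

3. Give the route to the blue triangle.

turn left 110°, forward 2.1 m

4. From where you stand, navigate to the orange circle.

blocked — turn right 145°, forward 4.8 m, then turn left 41°, forward 4.5 m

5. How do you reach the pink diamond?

turn right 153°, forward 6.5 m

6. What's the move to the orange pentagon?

turn right 61°, forward 2.4 m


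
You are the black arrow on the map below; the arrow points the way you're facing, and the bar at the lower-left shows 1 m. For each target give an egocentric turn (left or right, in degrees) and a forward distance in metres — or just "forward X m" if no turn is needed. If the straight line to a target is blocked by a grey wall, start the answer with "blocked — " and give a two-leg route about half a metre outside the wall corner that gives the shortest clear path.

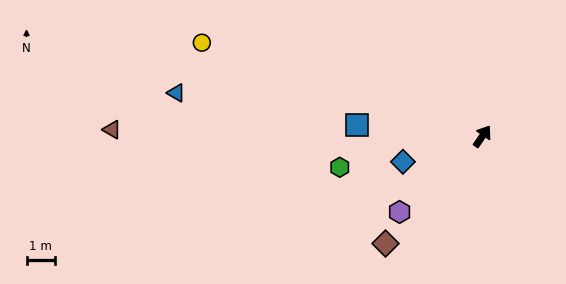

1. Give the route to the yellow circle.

turn left 106°, forward 10.4 m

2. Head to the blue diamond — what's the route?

turn left 142°, forward 2.9 m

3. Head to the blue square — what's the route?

turn left 119°, forward 4.4 m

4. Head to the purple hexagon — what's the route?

turn left 167°, forward 4.0 m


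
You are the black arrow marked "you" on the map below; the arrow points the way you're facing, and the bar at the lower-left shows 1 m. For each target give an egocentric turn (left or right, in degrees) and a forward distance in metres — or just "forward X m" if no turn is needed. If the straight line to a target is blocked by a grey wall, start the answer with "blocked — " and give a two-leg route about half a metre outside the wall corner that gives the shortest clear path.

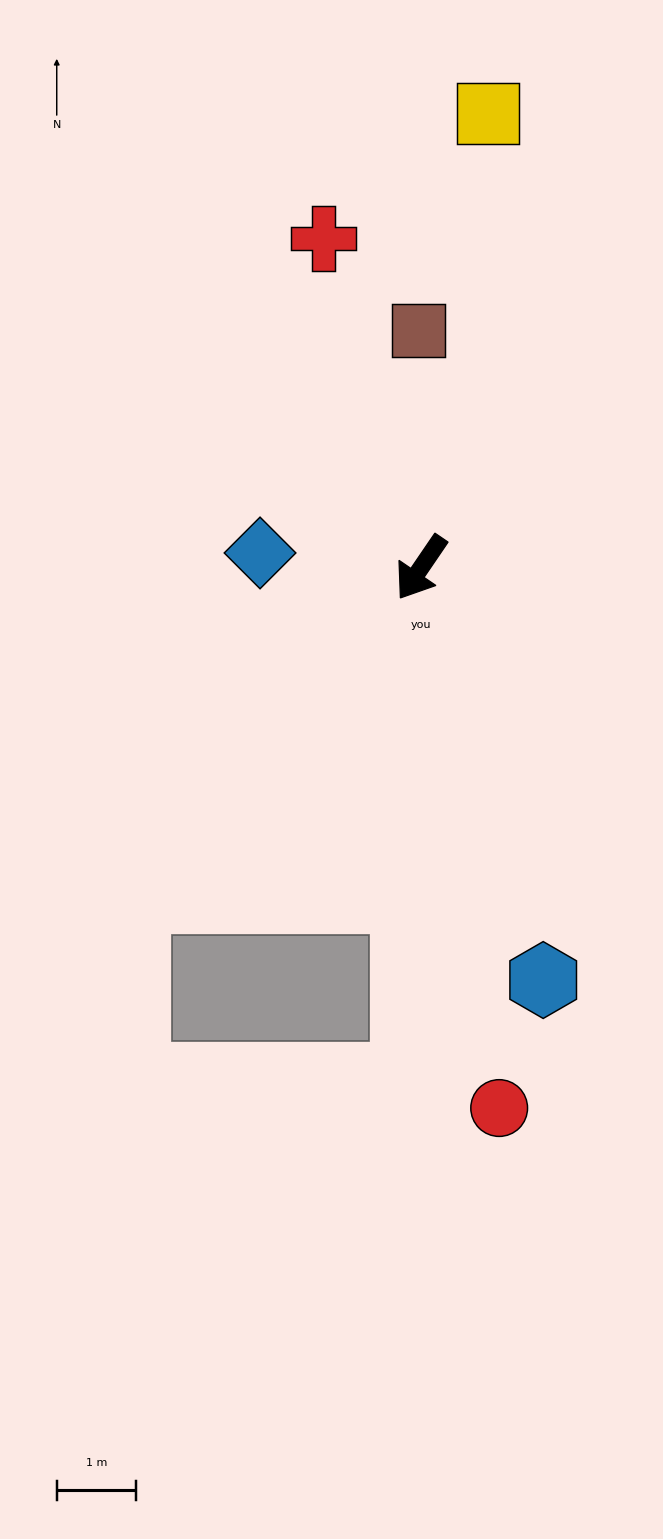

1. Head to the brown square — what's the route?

turn right 145°, forward 3.0 m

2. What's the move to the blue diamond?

turn right 61°, forward 2.0 m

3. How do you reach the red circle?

turn left 43°, forward 6.8 m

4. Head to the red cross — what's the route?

turn right 129°, forward 4.3 m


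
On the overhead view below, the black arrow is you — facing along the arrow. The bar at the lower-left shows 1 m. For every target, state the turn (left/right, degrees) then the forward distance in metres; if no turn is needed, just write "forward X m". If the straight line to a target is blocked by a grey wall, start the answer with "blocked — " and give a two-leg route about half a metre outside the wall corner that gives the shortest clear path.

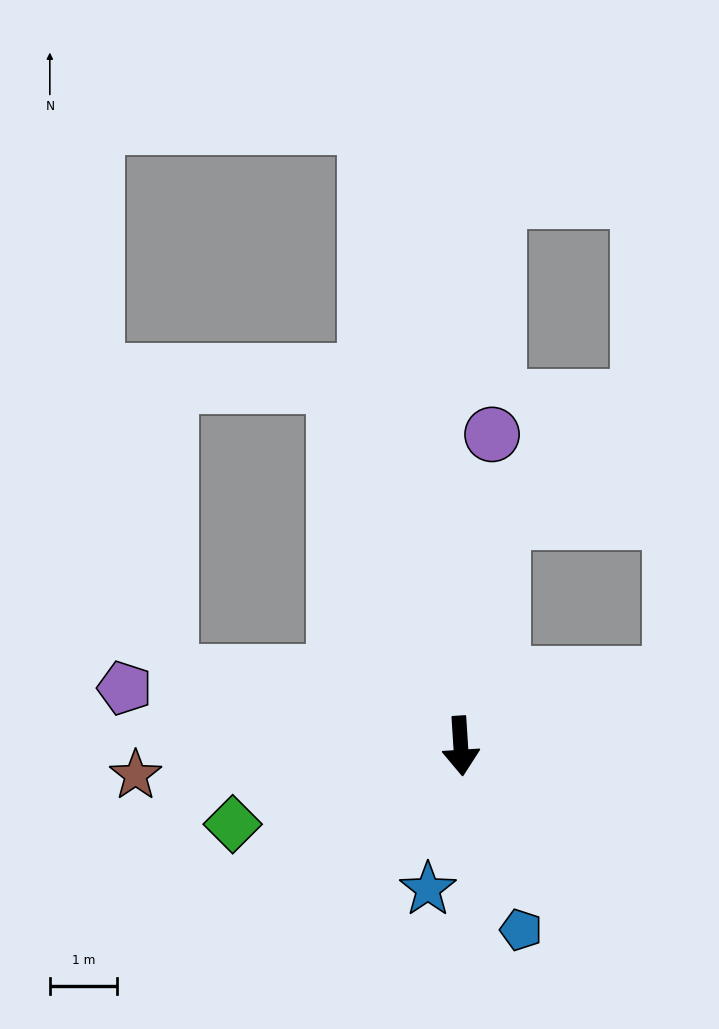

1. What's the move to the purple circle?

turn left 171°, forward 4.7 m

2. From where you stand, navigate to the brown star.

turn right 89°, forward 4.9 m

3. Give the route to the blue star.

turn right 17°, forward 2.2 m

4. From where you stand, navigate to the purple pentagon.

turn right 103°, forward 5.1 m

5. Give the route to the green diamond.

turn right 75°, forward 3.6 m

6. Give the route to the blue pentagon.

turn left 15°, forward 2.9 m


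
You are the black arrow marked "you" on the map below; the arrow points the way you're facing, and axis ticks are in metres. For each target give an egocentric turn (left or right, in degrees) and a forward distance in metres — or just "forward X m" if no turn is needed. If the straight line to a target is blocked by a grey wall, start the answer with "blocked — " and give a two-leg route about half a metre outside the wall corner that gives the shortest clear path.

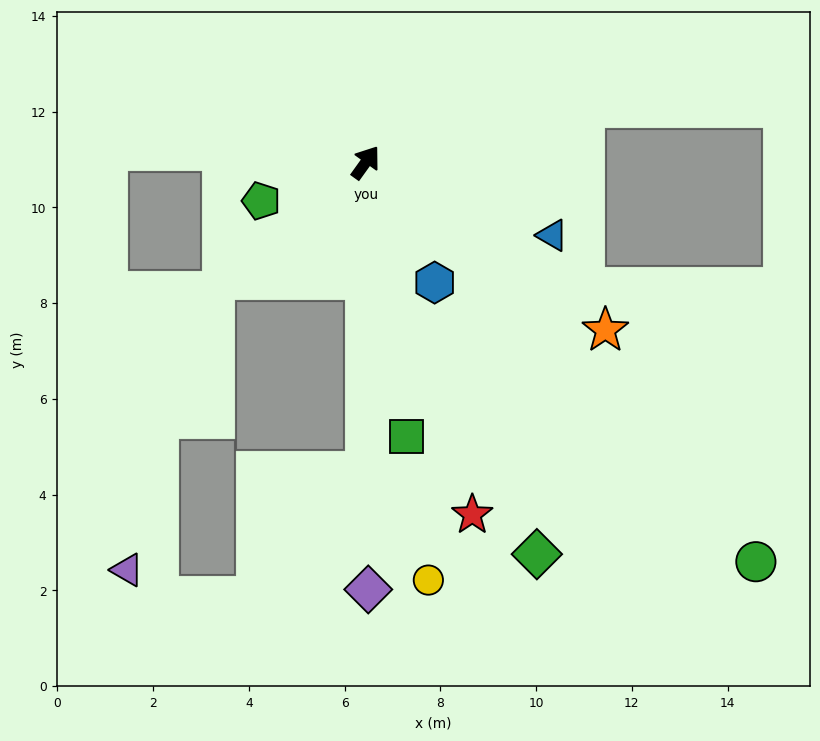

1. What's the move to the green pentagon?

turn left 146°, forward 2.3 m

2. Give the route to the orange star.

turn right 89°, forward 6.1 m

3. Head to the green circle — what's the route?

turn right 100°, forward 11.7 m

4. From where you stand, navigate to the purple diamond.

turn right 144°, forward 8.9 m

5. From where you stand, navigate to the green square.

turn right 136°, forward 5.8 m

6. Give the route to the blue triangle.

turn right 76°, forward 4.2 m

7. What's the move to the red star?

turn right 128°, forward 7.7 m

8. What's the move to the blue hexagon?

turn right 114°, forward 2.9 m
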